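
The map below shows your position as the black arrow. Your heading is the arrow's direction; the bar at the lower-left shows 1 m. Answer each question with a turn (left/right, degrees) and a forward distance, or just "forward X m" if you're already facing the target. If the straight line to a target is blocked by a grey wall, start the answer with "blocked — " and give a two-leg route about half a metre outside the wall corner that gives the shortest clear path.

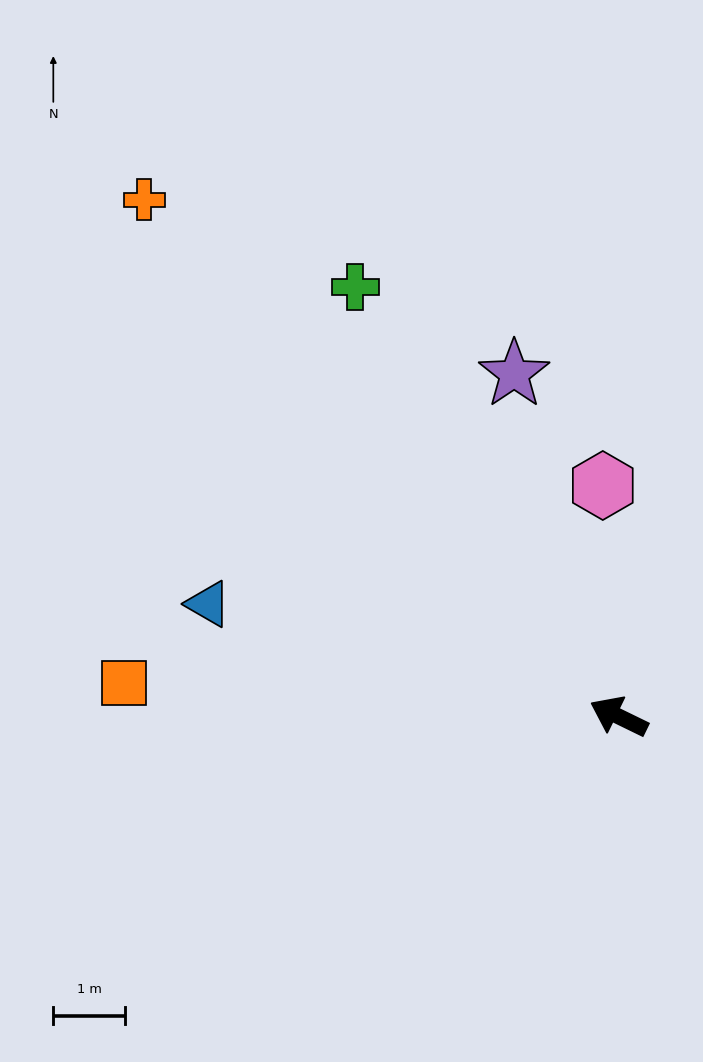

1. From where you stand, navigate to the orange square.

turn left 22°, forward 6.9 m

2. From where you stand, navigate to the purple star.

turn right 47°, forward 5.0 m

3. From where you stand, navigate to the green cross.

turn right 33°, forward 7.0 m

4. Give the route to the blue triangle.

turn left 11°, forward 5.9 m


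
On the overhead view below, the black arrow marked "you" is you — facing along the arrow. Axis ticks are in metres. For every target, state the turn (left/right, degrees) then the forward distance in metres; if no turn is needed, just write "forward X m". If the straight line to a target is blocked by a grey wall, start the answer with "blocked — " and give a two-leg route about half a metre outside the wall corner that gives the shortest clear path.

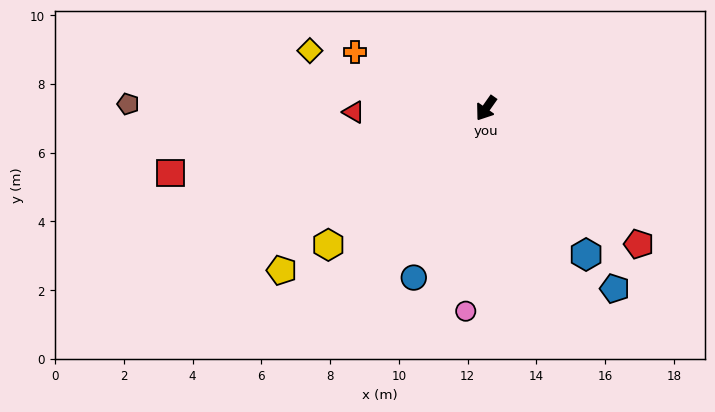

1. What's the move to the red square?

turn right 43°, forward 9.4 m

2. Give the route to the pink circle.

turn left 30°, forward 5.9 m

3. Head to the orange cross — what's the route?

turn right 78°, forward 4.1 m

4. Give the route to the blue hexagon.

turn left 70°, forward 5.2 m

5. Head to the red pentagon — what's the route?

turn left 84°, forward 5.9 m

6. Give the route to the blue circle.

turn left 12°, forward 5.4 m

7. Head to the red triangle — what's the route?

turn right 53°, forward 3.9 m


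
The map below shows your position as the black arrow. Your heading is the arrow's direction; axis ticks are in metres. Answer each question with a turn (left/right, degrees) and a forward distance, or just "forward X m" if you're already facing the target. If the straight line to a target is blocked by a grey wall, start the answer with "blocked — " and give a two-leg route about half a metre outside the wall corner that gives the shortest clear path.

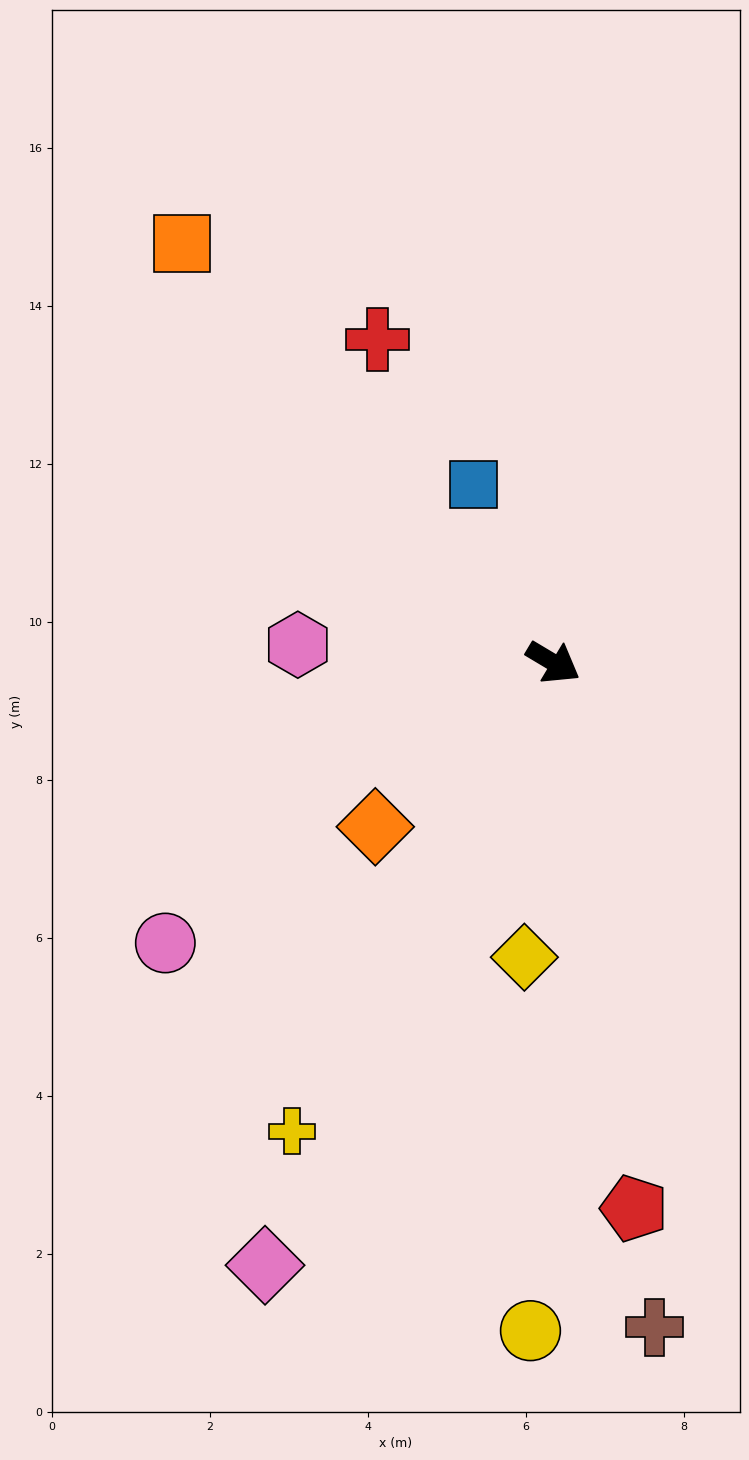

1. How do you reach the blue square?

turn left 145°, forward 2.5 m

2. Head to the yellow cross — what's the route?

turn right 88°, forward 6.8 m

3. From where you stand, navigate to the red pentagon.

turn right 51°, forward 7.0 m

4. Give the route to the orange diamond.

turn right 106°, forward 3.1 m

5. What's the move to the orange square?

turn left 162°, forward 7.1 m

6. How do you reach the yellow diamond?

turn right 65°, forward 3.7 m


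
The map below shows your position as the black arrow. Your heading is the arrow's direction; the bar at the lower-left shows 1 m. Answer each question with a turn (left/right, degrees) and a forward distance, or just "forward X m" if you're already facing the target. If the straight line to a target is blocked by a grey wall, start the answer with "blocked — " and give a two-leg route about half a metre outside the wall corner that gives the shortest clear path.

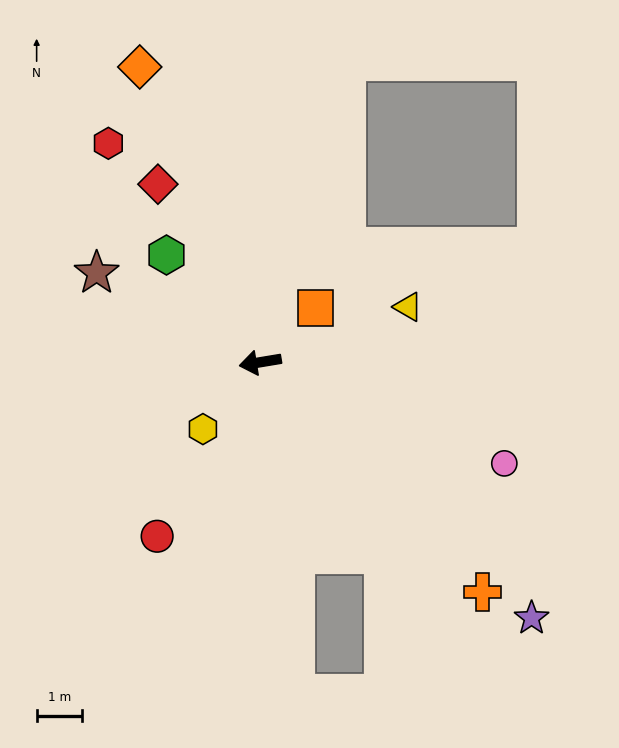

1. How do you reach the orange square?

turn right 145°, forward 1.7 m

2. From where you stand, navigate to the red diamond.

turn right 70°, forward 4.6 m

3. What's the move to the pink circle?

turn left 148°, forward 5.9 m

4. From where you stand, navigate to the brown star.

turn right 38°, forward 4.1 m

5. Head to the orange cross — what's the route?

turn left 125°, forward 7.1 m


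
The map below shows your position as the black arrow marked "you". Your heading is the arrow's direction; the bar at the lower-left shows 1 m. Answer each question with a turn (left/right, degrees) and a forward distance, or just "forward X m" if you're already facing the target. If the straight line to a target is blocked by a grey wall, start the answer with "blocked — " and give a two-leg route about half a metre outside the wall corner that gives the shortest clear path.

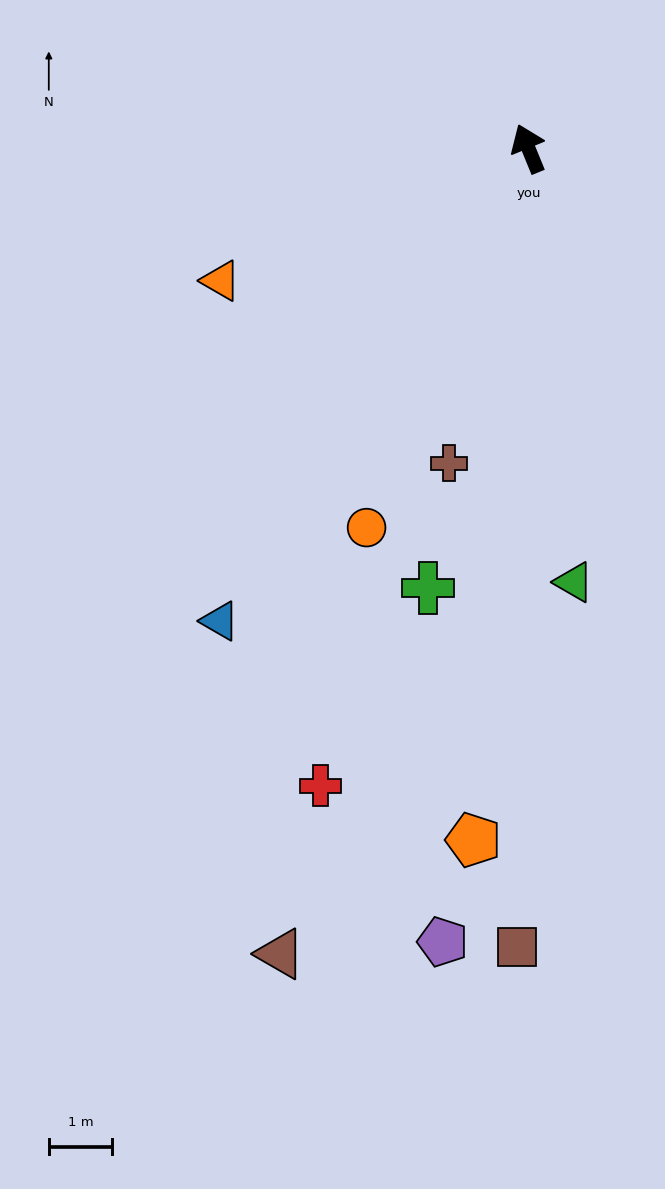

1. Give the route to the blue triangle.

turn left 125°, forward 8.9 m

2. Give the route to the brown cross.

turn left 143°, forward 5.1 m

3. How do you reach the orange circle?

turn left 135°, forward 6.5 m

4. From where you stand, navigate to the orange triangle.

turn left 91°, forward 5.3 m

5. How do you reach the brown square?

turn left 157°, forward 12.5 m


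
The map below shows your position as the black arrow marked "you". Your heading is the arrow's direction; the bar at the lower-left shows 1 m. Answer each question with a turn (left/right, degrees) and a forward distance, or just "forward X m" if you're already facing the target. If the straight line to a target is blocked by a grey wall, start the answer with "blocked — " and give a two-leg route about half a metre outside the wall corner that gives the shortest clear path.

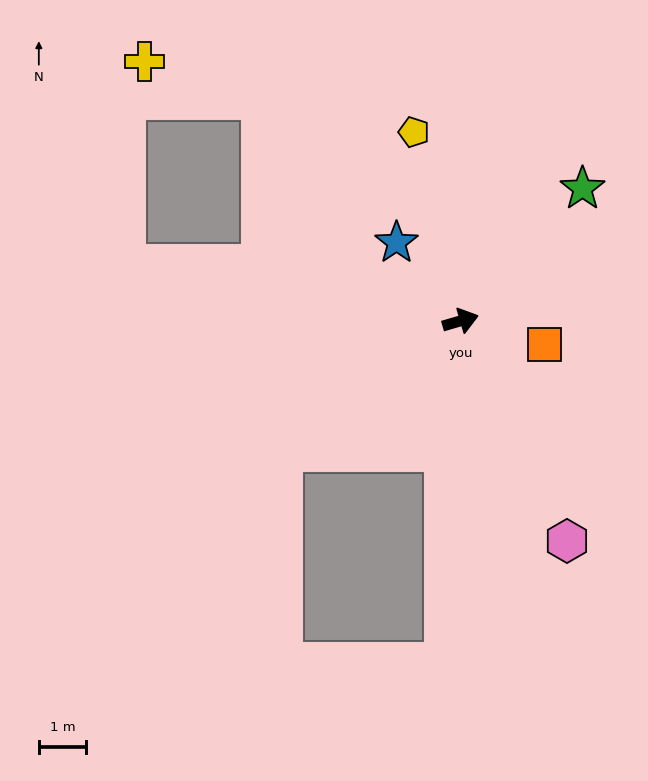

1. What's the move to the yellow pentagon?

turn left 88°, forward 4.1 m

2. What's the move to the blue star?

turn left 113°, forward 2.1 m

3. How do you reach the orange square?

turn right 32°, forward 1.8 m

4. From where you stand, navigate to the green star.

turn left 31°, forward 3.8 m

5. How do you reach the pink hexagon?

turn right 80°, forward 5.2 m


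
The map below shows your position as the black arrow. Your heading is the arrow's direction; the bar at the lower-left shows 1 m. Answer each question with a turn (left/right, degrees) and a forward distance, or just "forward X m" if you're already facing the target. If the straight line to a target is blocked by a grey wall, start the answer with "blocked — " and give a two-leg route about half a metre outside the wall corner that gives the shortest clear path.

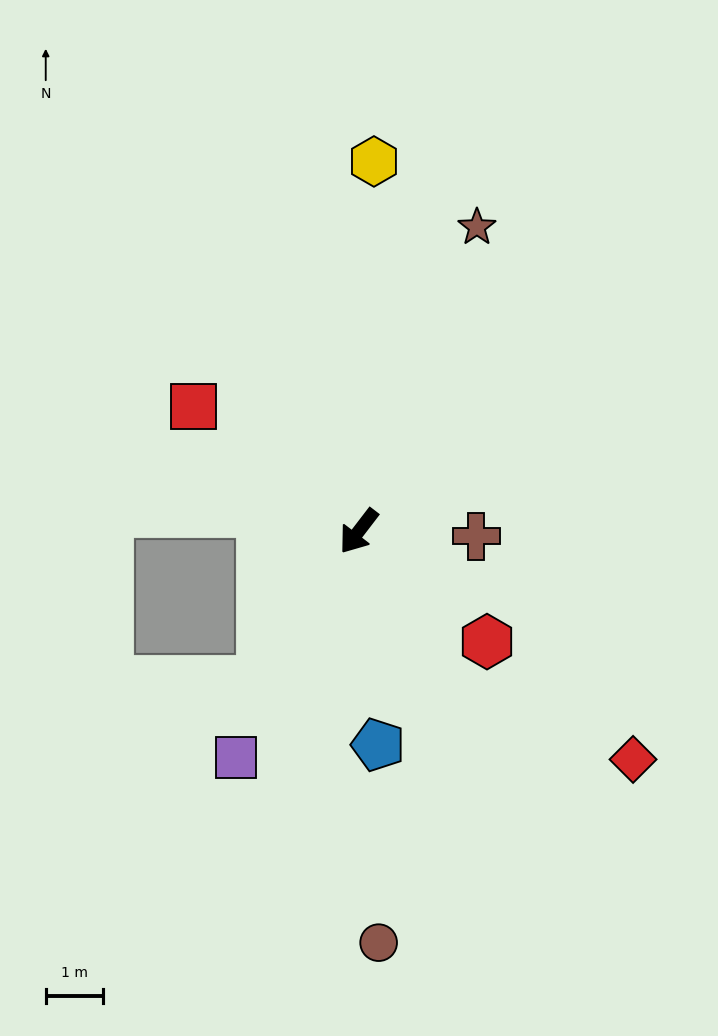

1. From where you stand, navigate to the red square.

turn right 90°, forward 3.6 m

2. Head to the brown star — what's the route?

turn right 164°, forward 5.7 m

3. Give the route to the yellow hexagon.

turn right 145°, forward 6.4 m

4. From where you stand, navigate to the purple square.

turn left 9°, forward 4.5 m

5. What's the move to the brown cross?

turn left 125°, forward 2.0 m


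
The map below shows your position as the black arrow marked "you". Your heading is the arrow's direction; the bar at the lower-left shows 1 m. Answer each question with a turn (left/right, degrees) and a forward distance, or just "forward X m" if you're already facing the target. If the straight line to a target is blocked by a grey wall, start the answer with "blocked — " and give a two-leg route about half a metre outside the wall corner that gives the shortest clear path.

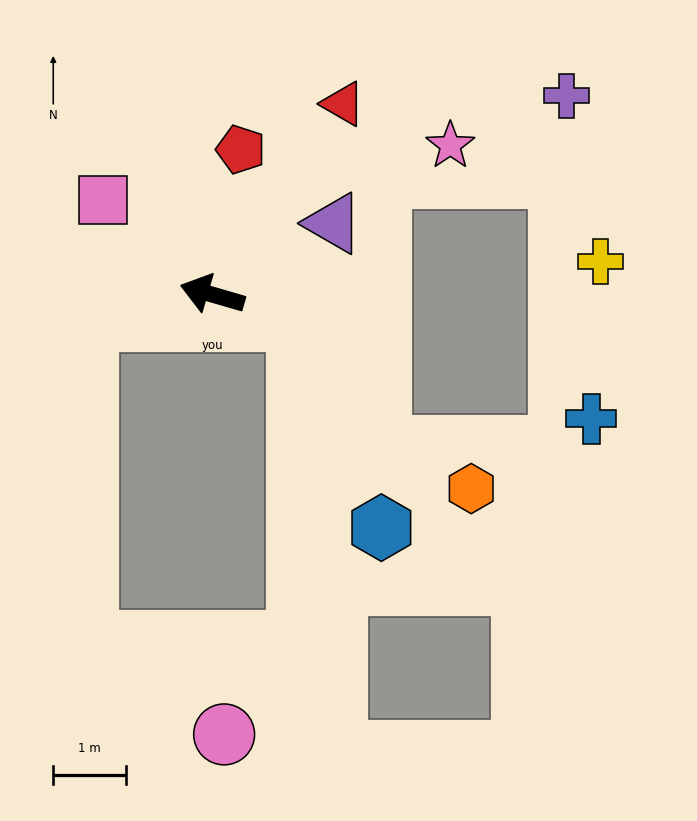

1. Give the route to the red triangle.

turn right 108°, forward 3.2 m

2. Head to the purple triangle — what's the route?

turn right 133°, forward 1.9 m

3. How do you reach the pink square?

turn right 25°, forward 2.0 m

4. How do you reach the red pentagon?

turn right 85°, forward 2.0 m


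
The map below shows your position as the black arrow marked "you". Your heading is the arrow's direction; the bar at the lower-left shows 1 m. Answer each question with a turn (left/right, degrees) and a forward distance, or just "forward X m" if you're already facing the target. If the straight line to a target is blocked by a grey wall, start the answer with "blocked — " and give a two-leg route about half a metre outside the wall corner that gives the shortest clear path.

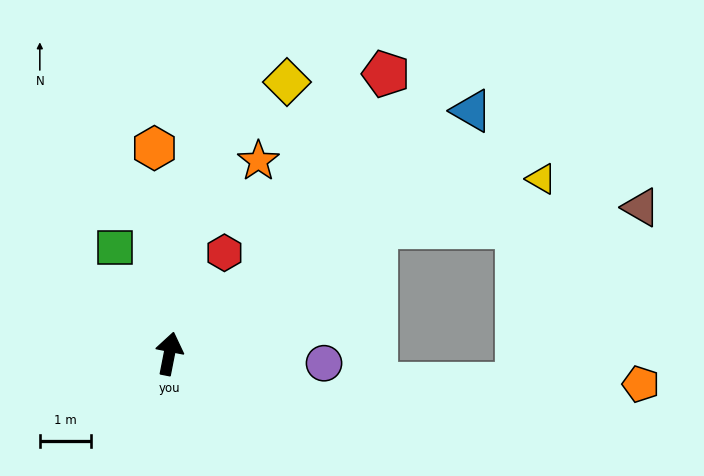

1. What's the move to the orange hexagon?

turn left 15°, forward 4.1 m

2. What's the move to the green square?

turn left 38°, forward 2.4 m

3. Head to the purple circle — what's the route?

turn right 82°, forward 3.1 m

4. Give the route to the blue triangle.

turn right 40°, forward 7.6 m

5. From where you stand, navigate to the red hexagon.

turn right 18°, forward 2.3 m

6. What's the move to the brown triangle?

blocked — turn right 47°, forward 4.8 m, then turn right 28°, forward 5.2 m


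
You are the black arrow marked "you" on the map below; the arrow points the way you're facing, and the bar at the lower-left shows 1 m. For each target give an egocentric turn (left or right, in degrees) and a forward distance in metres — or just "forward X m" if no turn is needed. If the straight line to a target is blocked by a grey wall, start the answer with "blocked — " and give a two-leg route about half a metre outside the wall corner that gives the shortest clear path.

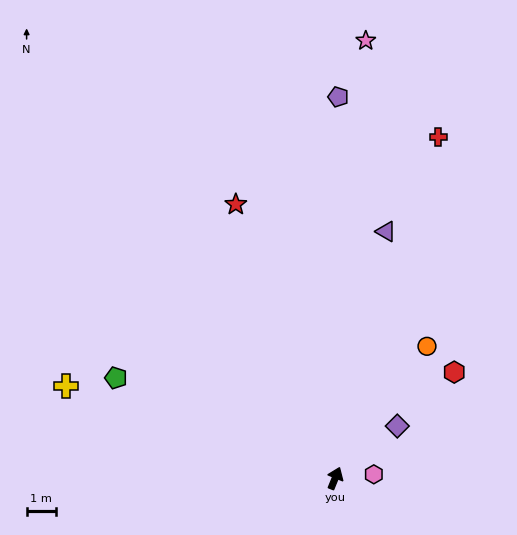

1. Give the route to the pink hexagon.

turn right 62°, forward 1.3 m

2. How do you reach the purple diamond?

turn right 28°, forward 2.8 m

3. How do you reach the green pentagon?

turn left 88°, forward 8.3 m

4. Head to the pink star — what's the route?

turn left 18°, forward 15.0 m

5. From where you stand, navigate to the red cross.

turn left 5°, forward 12.2 m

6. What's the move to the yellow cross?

turn left 93°, forward 9.7 m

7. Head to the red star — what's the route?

turn left 42°, forward 10.0 m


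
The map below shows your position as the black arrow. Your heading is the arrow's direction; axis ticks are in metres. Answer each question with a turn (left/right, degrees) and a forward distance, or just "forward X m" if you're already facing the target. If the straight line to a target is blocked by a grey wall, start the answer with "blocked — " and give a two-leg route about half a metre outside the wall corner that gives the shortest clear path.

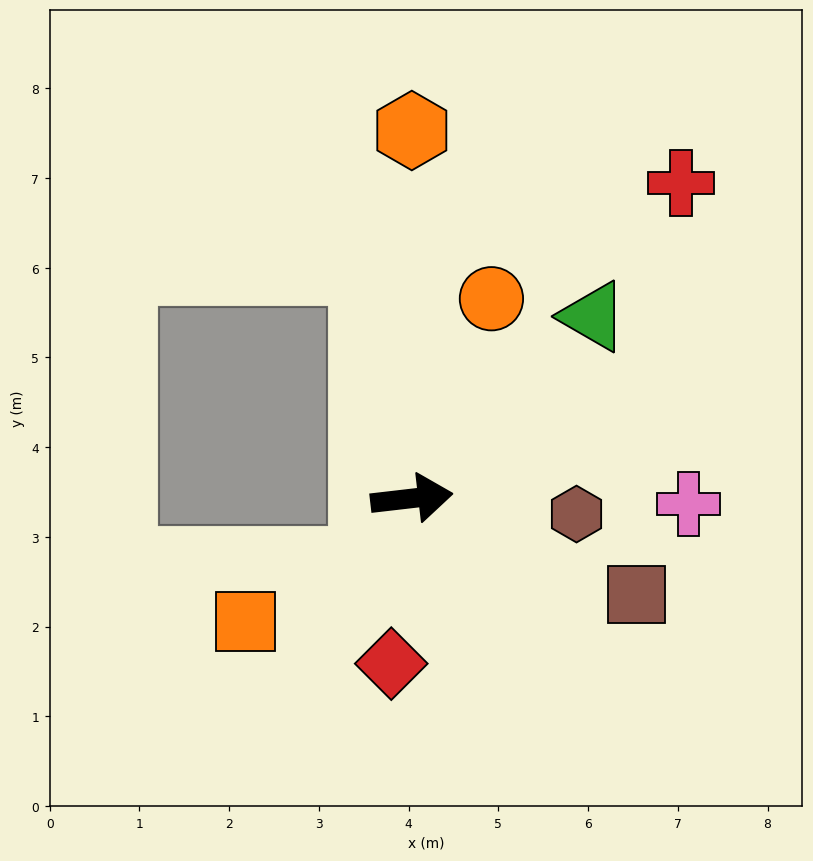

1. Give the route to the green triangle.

turn left 39°, forward 2.9 m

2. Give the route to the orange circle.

turn left 62°, forward 2.4 m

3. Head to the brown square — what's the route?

turn right 30°, forward 2.7 m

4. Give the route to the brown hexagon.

turn right 12°, forward 1.8 m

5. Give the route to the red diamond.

turn right 104°, forward 1.9 m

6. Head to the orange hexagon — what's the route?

turn left 83°, forward 4.1 m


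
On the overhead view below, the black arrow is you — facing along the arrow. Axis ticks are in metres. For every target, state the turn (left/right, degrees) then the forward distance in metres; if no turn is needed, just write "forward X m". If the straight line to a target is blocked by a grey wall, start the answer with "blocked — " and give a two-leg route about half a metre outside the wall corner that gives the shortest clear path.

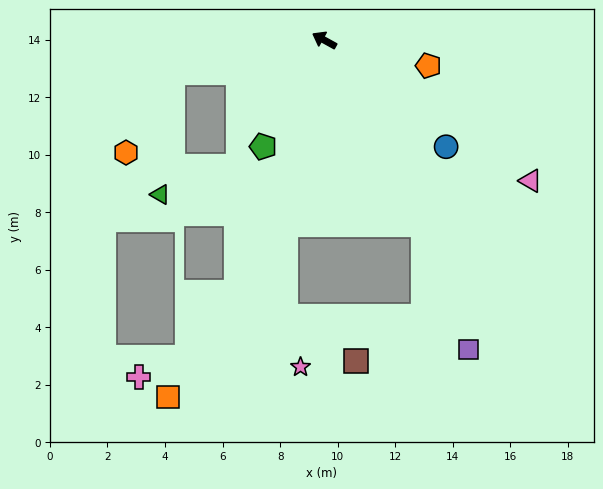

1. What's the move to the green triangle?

blocked — turn left 41°, forward 5.4 m, then turn left 72°, forward 4.2 m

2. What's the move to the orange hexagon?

blocked — turn left 41°, forward 5.4 m, then turn left 48°, forward 3.2 m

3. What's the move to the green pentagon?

turn left 89°, forward 4.3 m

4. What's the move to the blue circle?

turn left 168°, forward 5.6 m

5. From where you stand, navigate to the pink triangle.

turn left 175°, forward 8.7 m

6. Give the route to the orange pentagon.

turn right 165°, forward 3.7 m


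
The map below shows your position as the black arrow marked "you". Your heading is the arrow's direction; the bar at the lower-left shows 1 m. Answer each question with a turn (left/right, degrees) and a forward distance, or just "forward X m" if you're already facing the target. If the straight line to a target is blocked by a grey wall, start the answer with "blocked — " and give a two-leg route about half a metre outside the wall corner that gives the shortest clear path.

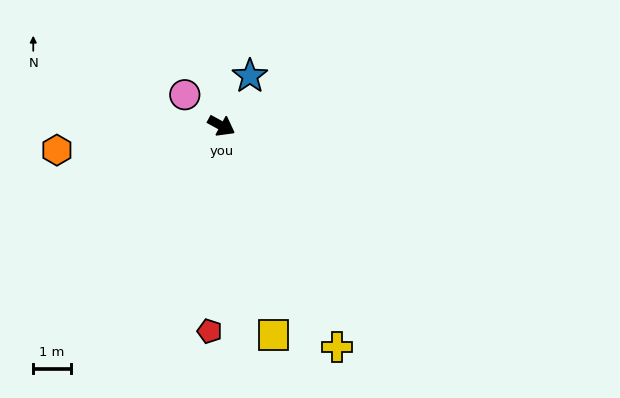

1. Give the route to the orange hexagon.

turn right 143°, forward 4.4 m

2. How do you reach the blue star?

turn left 89°, forward 1.5 m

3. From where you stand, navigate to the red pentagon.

turn right 65°, forward 5.4 m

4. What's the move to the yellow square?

turn right 47°, forward 5.7 m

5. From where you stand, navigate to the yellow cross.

turn right 34°, forward 6.6 m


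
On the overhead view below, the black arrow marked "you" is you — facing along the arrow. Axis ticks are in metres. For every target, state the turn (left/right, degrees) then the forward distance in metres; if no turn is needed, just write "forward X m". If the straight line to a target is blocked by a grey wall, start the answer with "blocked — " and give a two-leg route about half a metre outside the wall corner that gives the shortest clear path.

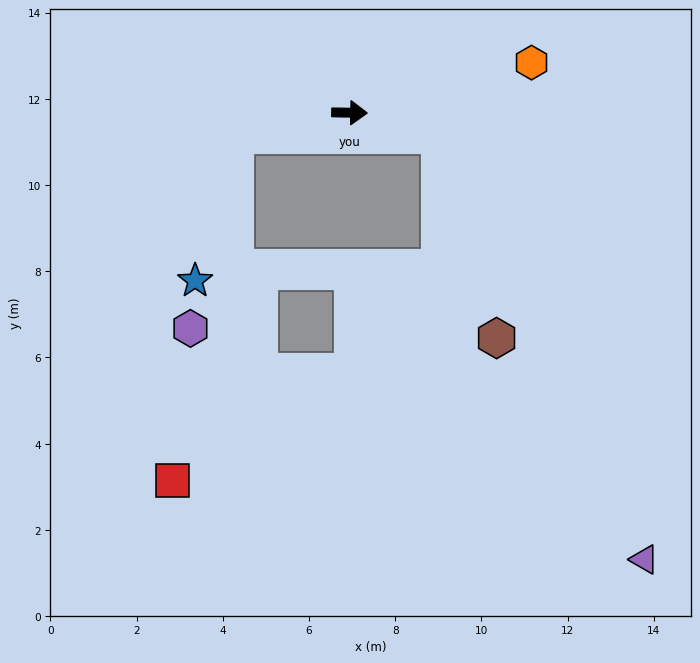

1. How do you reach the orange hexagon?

turn left 16°, forward 4.4 m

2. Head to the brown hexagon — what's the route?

blocked — turn right 13°, forward 2.1 m, then turn right 60°, forward 4.9 m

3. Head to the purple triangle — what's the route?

blocked — turn right 13°, forward 2.1 m, then turn right 50°, forward 10.9 m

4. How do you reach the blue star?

blocked — turn right 168°, forward 2.7 m, then turn left 64°, forward 3.5 m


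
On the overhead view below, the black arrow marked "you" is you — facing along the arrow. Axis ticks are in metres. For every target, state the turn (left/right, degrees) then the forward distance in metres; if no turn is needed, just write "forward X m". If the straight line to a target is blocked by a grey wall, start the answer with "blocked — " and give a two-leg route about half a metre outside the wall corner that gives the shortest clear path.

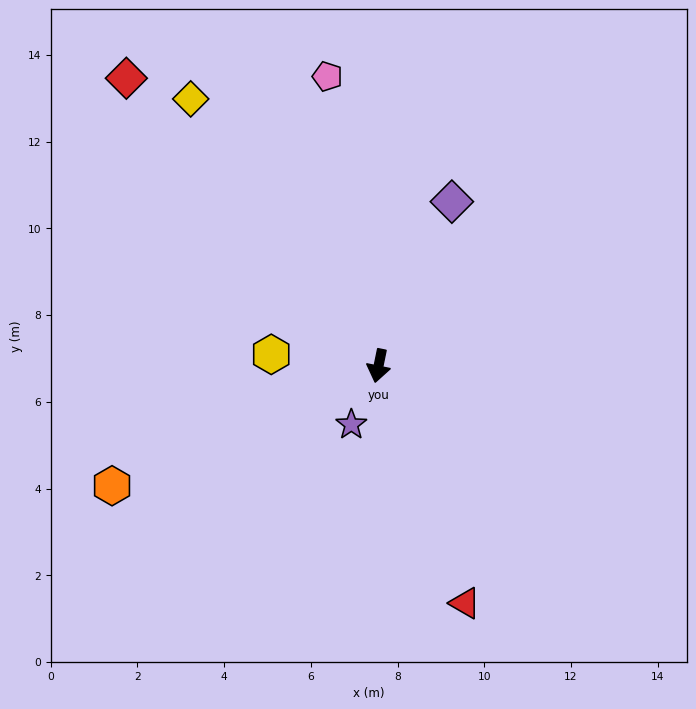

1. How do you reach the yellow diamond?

turn right 133°, forward 7.5 m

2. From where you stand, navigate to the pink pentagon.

turn right 158°, forward 6.8 m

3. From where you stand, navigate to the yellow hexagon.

turn right 85°, forward 2.5 m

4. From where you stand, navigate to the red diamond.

turn right 127°, forward 8.8 m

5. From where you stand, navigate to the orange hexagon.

turn right 54°, forward 6.7 m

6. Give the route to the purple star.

turn right 13°, forward 1.5 m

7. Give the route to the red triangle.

turn left 32°, forward 5.8 m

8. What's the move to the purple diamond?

turn left 168°, forward 4.1 m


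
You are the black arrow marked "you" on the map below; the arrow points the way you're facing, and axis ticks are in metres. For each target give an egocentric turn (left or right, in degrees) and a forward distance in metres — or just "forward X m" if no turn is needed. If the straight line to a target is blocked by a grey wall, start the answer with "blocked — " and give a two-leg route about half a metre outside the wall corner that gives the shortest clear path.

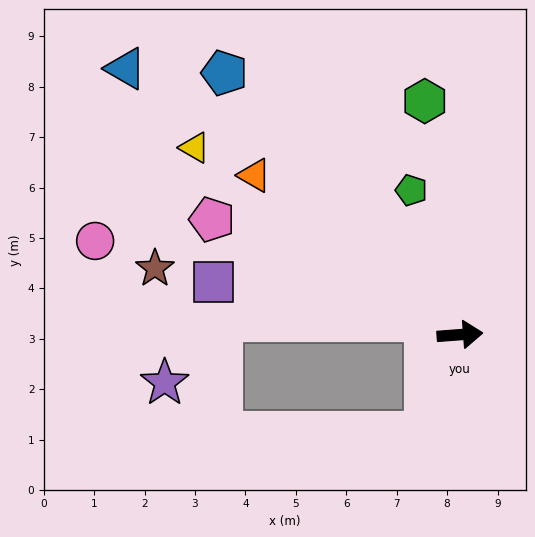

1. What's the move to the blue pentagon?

turn left 128°, forward 7.0 m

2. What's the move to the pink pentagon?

turn left 151°, forward 5.4 m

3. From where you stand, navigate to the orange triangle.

turn left 138°, forward 5.2 m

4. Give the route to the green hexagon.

turn left 94°, forward 4.7 m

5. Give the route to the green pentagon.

turn left 104°, forward 3.0 m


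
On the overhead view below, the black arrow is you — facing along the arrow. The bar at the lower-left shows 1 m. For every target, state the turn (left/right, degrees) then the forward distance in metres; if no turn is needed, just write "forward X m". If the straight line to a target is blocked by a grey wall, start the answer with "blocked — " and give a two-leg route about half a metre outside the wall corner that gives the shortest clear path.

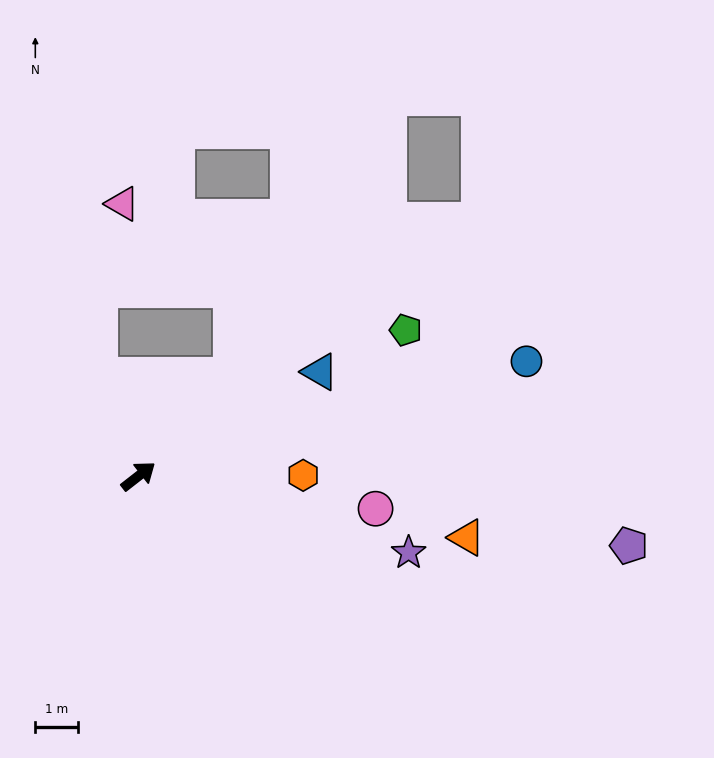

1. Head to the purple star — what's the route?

turn right 54°, forward 6.6 m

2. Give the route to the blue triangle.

turn right 8°, forward 4.9 m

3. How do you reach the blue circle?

turn right 21°, forward 9.4 m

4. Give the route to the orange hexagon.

turn right 38°, forward 3.8 m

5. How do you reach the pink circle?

turn right 46°, forward 5.6 m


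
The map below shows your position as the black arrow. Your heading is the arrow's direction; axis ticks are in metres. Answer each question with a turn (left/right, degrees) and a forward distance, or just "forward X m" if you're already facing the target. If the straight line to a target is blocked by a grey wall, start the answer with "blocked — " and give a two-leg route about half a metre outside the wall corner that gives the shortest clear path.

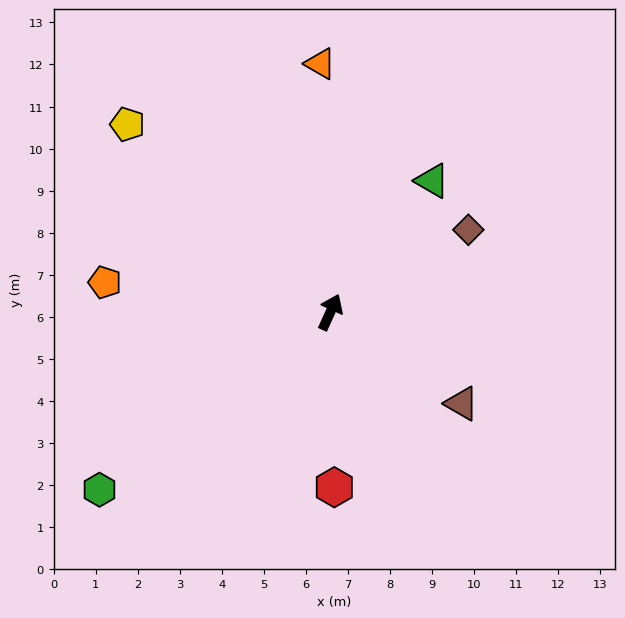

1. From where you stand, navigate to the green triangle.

turn right 13°, forward 4.0 m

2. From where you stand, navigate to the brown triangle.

turn right 101°, forward 3.8 m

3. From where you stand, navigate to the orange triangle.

turn left 27°, forward 5.9 m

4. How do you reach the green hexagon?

turn left 152°, forward 6.9 m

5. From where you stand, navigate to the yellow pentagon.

turn left 72°, forward 6.6 m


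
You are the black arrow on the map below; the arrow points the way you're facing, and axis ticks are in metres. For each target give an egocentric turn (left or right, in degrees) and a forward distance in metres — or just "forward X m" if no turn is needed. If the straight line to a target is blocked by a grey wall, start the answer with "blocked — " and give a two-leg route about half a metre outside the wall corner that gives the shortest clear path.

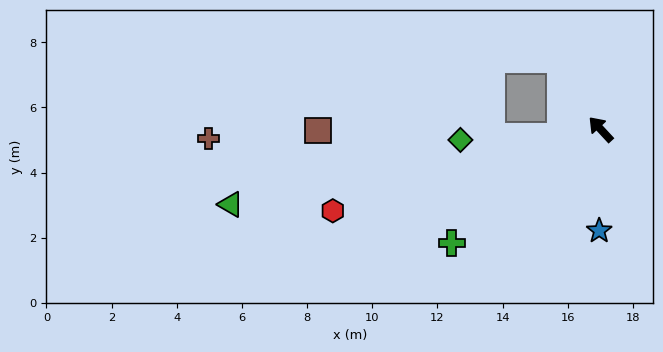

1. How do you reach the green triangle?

turn left 59°, forward 11.6 m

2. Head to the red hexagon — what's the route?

turn left 64°, forward 8.6 m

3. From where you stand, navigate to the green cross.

turn left 85°, forward 5.8 m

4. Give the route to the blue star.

turn left 136°, forward 3.1 m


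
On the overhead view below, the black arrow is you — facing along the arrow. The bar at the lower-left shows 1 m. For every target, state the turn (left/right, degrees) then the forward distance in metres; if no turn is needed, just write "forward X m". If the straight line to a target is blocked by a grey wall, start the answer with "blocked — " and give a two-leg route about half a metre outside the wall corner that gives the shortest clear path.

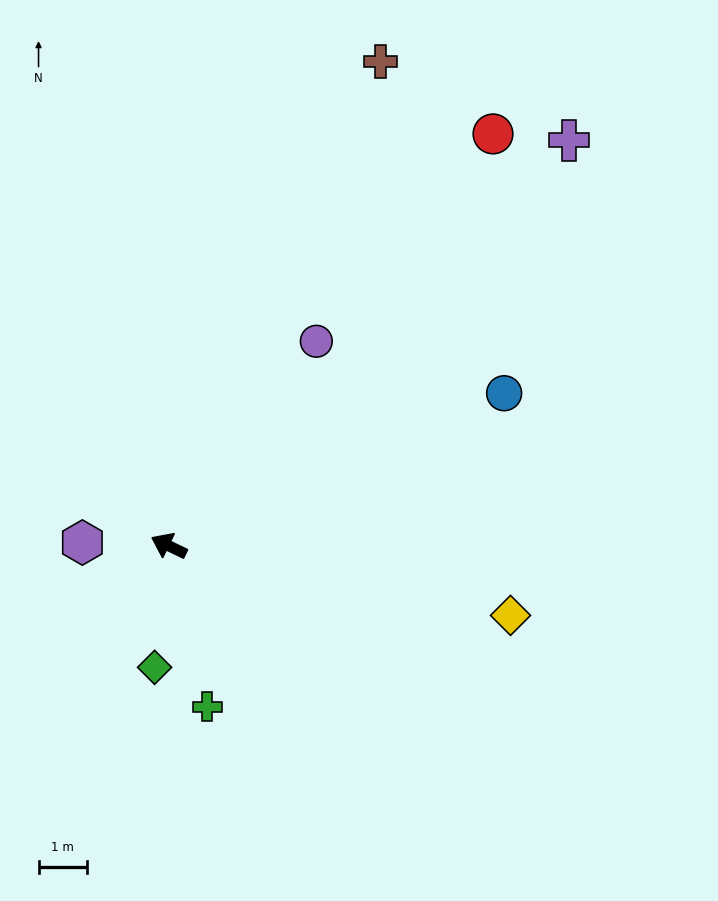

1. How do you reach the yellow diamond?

turn right 166°, forward 7.2 m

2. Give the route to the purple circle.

turn right 100°, forward 5.2 m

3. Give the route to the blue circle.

turn right 130°, forward 7.6 m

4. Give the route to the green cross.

turn left 129°, forward 3.4 m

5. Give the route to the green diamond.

turn left 109°, forward 2.5 m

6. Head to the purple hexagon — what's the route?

turn left 24°, forward 1.8 m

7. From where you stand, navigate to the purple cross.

turn right 109°, forward 11.8 m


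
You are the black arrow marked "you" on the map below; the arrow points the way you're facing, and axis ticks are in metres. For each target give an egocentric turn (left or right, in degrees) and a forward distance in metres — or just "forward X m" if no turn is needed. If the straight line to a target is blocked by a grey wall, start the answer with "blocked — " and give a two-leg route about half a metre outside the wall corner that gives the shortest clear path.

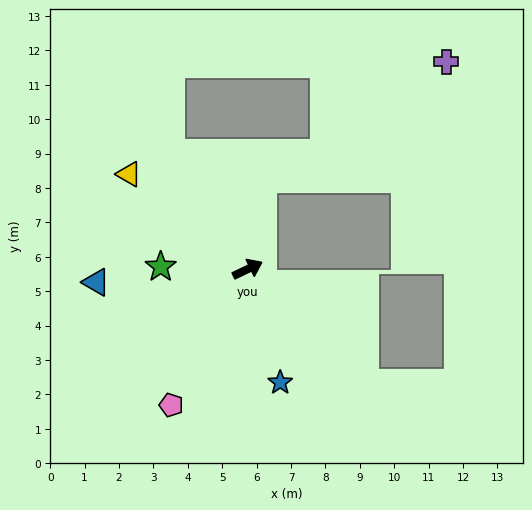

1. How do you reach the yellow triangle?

turn left 116°, forward 4.4 m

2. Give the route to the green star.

turn left 153°, forward 2.5 m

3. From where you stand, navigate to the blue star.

turn right 100°, forward 3.4 m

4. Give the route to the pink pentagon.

turn right 145°, forward 4.5 m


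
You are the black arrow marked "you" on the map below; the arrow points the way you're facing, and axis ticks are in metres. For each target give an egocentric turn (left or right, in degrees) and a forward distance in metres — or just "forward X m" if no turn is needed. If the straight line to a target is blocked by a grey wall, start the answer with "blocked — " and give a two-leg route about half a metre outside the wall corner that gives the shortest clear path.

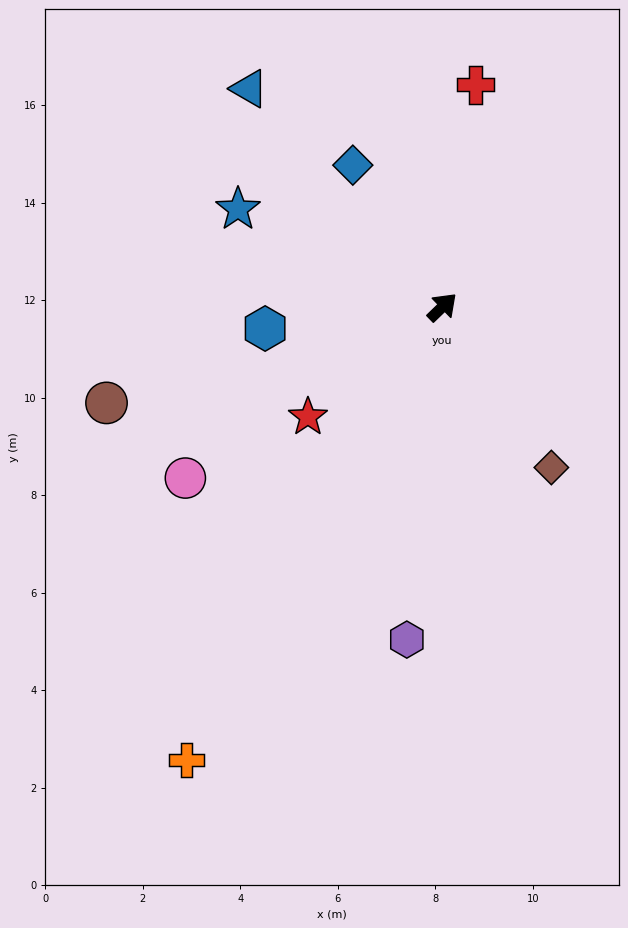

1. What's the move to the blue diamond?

turn left 78°, forward 3.4 m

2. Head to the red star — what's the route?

turn left 175°, forward 3.6 m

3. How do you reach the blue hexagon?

turn left 143°, forward 3.7 m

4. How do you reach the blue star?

turn left 110°, forward 4.6 m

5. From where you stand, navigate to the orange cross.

turn right 163°, forward 10.7 m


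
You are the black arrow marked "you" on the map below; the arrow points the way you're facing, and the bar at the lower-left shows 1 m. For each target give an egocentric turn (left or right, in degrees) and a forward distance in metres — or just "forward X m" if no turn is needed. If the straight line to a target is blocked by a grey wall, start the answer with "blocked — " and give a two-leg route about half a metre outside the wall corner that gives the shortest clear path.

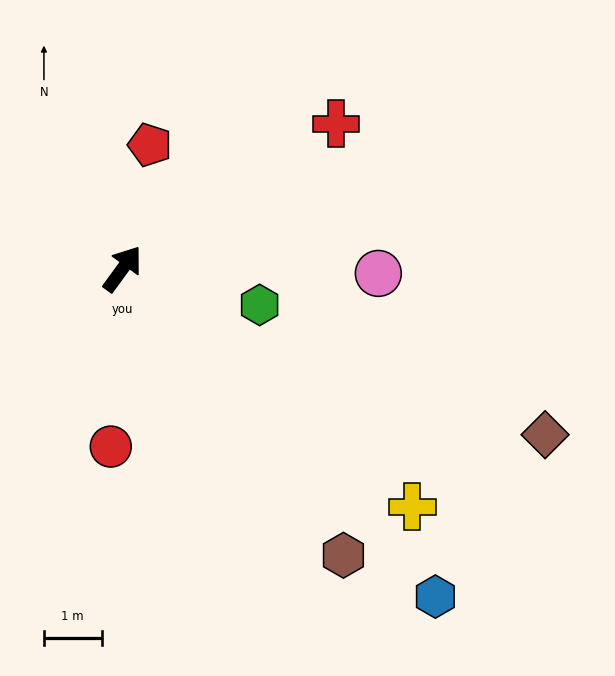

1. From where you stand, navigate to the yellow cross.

turn right 93°, forward 6.5 m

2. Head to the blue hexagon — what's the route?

turn right 100°, forward 7.9 m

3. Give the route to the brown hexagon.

turn right 106°, forward 6.3 m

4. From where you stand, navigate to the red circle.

turn right 148°, forward 3.1 m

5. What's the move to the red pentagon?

turn left 24°, forward 2.2 m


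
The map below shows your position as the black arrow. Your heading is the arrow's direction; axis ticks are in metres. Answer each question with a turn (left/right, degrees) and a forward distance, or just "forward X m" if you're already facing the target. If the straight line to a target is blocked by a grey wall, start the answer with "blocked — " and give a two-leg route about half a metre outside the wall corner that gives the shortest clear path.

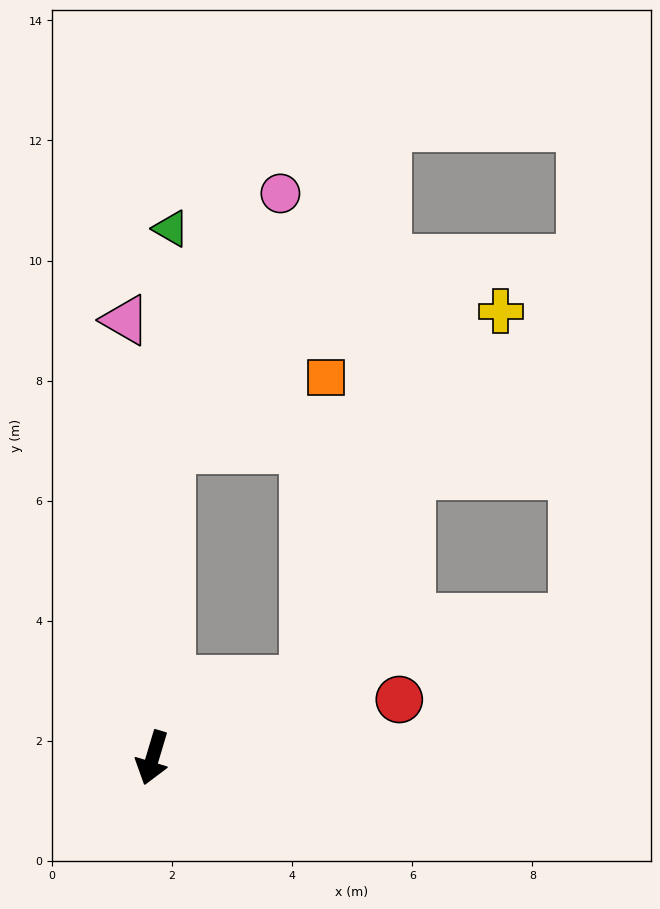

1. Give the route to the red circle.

turn left 120°, forward 4.2 m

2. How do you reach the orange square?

blocked — turn left 133°, forward 2.8 m, then turn left 60°, forward 5.1 m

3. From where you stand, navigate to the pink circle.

blocked — turn right 167°, forward 5.2 m, then turn right 20°, forward 4.6 m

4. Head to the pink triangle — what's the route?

turn right 160°, forward 7.3 m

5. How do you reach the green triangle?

turn right 165°, forward 8.8 m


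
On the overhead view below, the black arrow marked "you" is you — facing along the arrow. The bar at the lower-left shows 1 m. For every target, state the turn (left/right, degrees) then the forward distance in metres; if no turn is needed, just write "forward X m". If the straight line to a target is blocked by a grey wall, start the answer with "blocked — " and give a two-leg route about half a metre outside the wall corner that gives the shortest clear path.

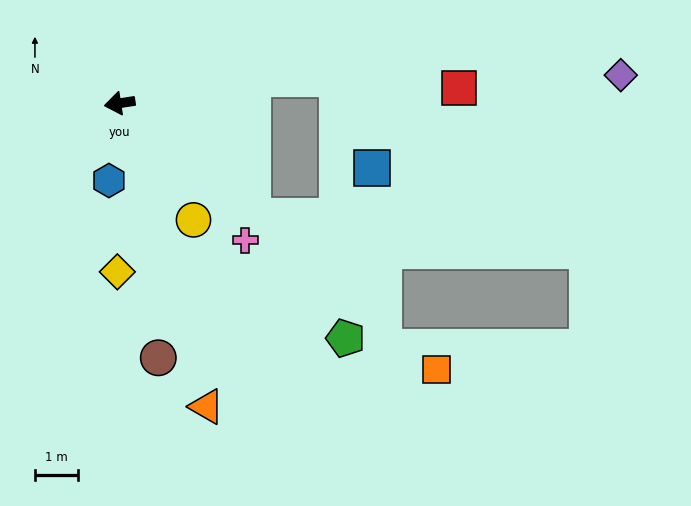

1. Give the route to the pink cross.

turn left 124°, forward 4.4 m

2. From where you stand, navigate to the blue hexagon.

turn left 73°, forward 1.8 m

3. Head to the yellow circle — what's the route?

turn left 113°, forward 3.2 m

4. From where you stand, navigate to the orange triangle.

turn left 97°, forward 7.4 m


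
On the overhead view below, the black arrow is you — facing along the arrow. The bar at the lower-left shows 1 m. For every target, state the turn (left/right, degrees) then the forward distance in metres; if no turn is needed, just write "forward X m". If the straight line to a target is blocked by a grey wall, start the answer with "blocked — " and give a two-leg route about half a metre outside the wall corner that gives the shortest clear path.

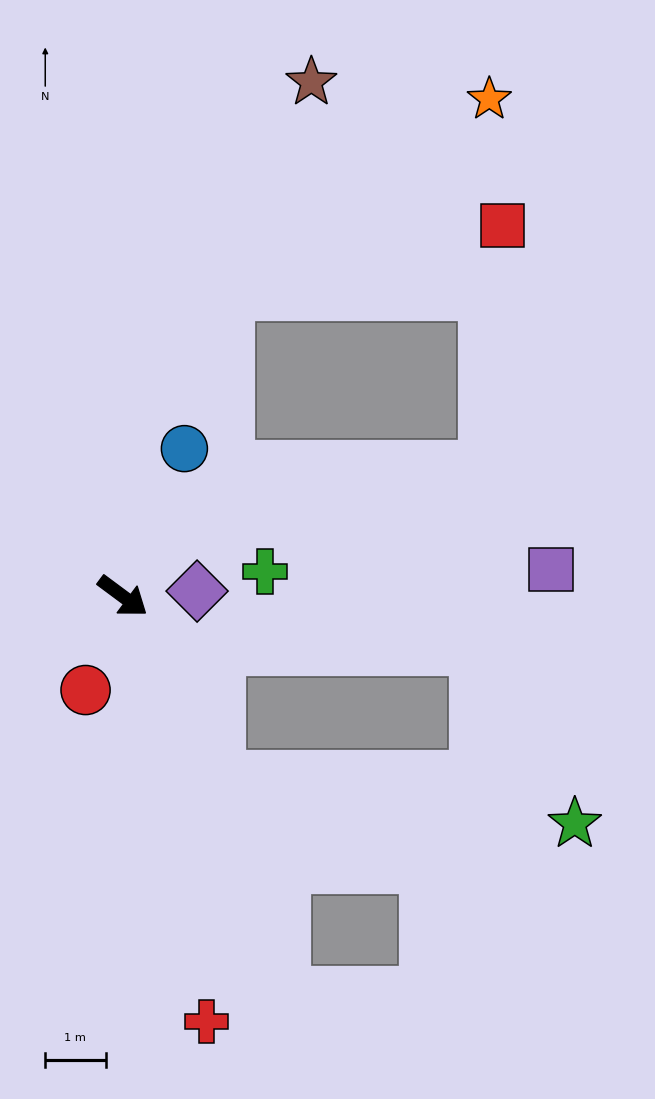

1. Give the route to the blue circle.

turn left 104°, forward 2.7 m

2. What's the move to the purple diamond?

turn left 41°, forward 1.2 m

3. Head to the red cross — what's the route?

turn right 42°, forward 7.2 m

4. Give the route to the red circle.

turn right 75°, forward 1.7 m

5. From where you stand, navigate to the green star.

blocked — turn right 25°, forward 3.4 m, then turn left 54°, forward 5.9 m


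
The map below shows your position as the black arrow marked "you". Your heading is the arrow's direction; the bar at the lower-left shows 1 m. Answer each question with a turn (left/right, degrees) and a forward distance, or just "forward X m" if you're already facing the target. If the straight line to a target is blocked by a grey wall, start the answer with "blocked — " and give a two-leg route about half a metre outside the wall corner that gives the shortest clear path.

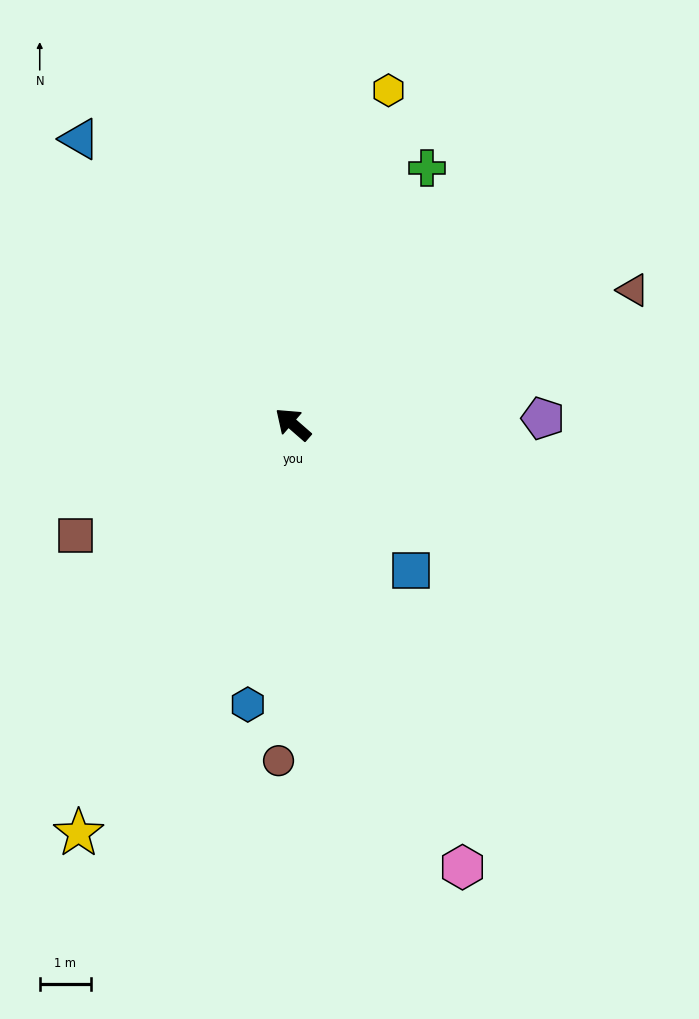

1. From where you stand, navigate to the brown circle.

turn left 129°, forward 6.6 m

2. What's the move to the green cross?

turn right 77°, forward 5.7 m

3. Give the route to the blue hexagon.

turn left 122°, forward 5.6 m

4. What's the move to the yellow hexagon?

turn right 65°, forward 6.8 m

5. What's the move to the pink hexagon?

turn left 152°, forward 9.3 m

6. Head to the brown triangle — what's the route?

turn right 117°, forward 7.2 m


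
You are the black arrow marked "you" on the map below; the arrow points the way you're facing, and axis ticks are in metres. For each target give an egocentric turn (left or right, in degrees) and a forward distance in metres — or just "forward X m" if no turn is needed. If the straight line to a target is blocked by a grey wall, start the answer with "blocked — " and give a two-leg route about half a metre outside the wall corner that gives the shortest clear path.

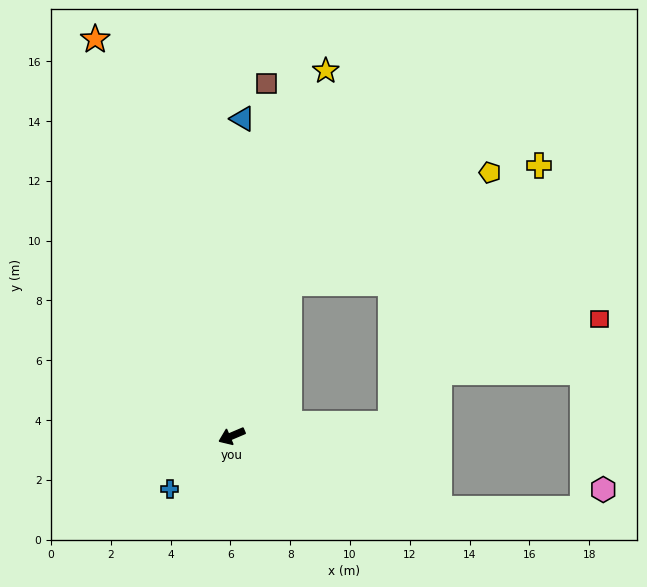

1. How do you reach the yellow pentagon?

blocked — turn right 134°, forward 5.4 m, then turn right 40°, forward 7.7 m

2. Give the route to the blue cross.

turn left 18°, forward 2.7 m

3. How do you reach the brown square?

turn right 119°, forward 11.8 m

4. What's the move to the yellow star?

turn right 127°, forward 12.6 m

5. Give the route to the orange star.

turn right 94°, forward 14.0 m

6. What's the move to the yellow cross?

blocked — turn left 161°, forward 5.3 m, then turn left 56°, forward 10.0 m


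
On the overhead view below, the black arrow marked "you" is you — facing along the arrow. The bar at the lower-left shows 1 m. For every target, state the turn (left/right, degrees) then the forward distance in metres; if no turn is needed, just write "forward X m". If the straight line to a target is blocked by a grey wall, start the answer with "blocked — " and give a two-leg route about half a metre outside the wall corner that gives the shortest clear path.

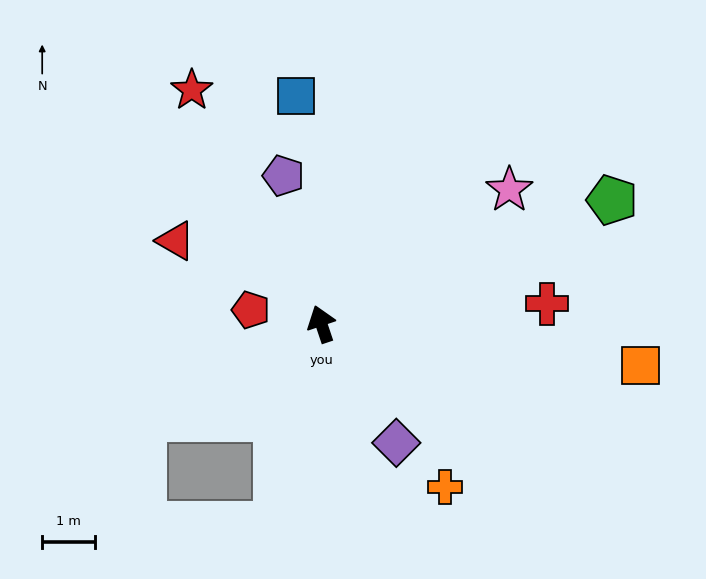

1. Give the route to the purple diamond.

turn right 166°, forward 2.6 m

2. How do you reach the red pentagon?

turn left 60°, forward 1.4 m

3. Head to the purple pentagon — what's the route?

turn right 4°, forward 2.9 m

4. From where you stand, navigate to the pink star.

turn right 73°, forward 4.4 m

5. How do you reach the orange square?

turn right 116°, forward 6.1 m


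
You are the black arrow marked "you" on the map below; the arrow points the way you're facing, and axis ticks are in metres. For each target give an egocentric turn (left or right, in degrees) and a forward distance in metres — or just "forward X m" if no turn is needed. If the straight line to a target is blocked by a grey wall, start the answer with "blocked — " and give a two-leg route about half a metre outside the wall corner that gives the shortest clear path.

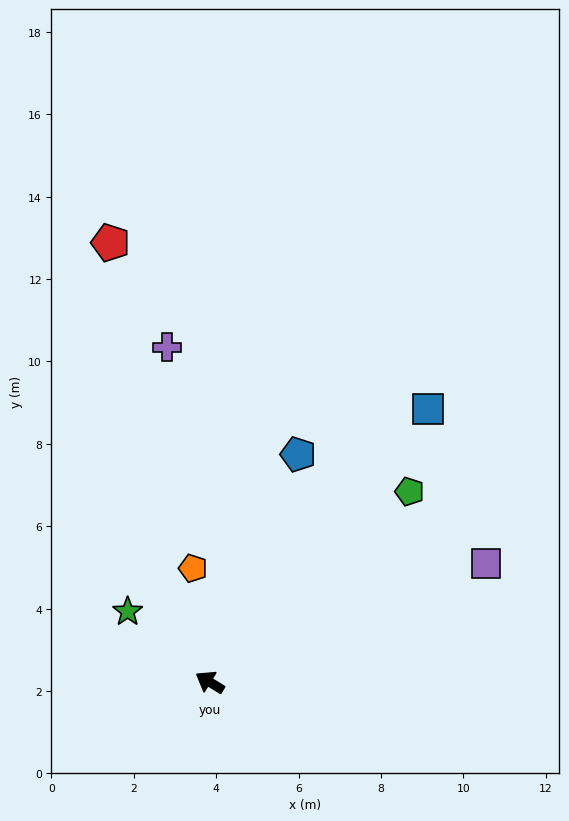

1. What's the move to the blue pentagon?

turn right 80°, forward 5.9 m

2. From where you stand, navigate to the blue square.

turn right 97°, forward 8.5 m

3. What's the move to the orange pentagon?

turn right 50°, forward 2.8 m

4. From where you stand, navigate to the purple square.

turn right 125°, forward 7.3 m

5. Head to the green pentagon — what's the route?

turn right 105°, forward 6.7 m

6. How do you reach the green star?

turn right 9°, forward 2.6 m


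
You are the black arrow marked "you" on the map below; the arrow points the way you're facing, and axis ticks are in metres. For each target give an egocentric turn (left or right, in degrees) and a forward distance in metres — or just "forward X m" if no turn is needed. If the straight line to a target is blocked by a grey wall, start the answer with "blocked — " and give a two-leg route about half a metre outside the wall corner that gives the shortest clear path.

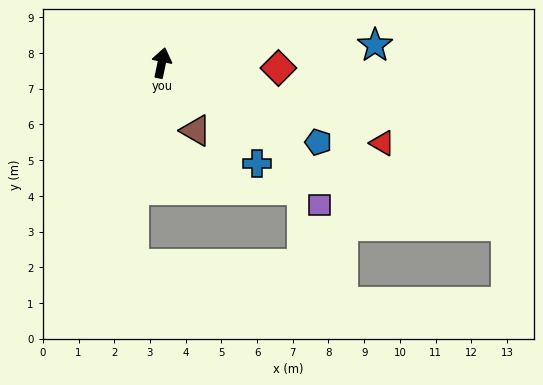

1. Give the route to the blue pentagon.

turn right 105°, forward 4.9 m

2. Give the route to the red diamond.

turn right 81°, forward 3.3 m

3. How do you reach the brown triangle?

turn right 142°, forward 2.1 m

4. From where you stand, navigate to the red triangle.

turn right 98°, forward 6.6 m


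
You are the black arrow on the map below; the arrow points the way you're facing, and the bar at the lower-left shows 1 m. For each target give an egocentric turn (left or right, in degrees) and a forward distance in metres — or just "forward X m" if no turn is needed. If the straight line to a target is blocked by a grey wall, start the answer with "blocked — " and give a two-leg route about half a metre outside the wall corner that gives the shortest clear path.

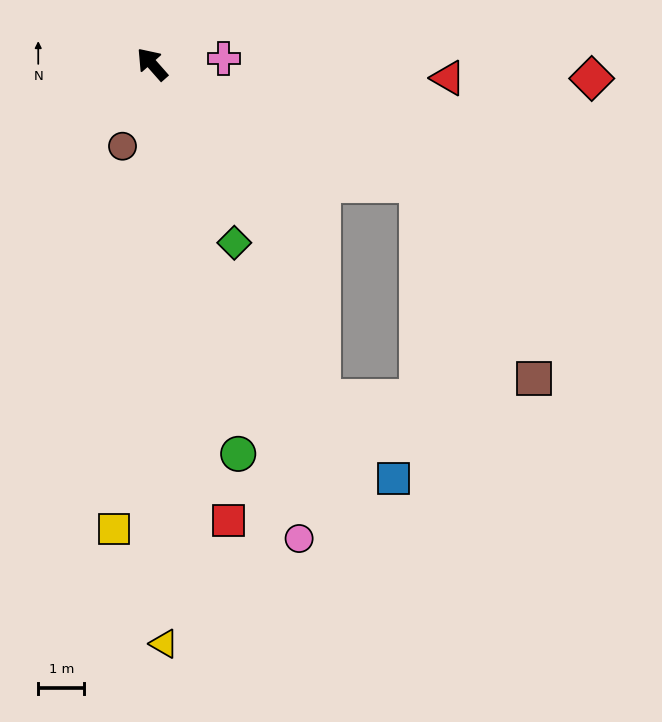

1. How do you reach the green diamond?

turn left 163°, forward 4.3 m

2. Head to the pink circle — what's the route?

turn left 156°, forward 10.7 m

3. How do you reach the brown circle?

turn left 119°, forward 1.9 m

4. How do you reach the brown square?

blocked — turn right 156°, forward 6.3 m, then turn right 35°, forward 4.9 m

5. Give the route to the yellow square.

turn left 134°, forward 10.1 m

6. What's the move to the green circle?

turn left 151°, forward 8.6 m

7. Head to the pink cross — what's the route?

turn right 127°, forward 1.6 m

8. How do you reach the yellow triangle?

turn left 140°, forward 12.5 m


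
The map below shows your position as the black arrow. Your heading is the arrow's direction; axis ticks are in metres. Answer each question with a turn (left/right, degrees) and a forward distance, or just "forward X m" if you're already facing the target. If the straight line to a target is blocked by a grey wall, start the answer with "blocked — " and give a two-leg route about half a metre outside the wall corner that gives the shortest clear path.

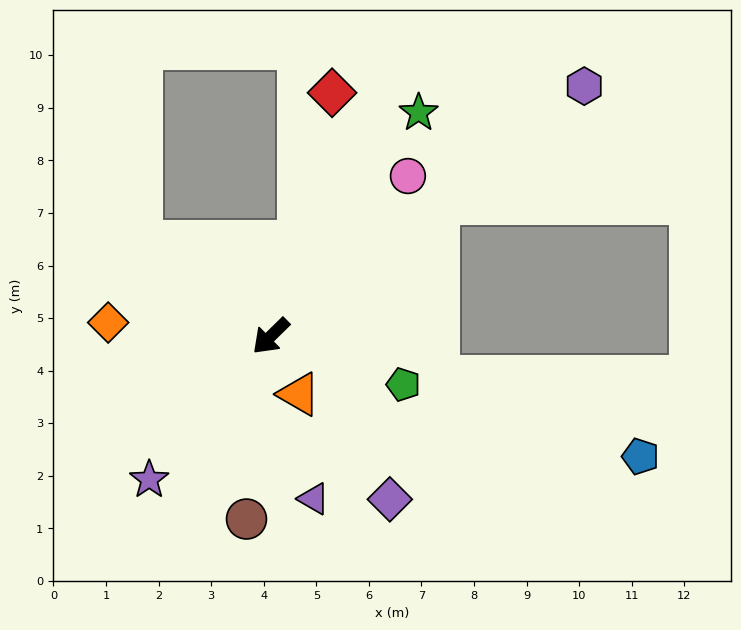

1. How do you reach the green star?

turn right 168°, forward 5.1 m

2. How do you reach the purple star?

turn left 5°, forward 3.6 m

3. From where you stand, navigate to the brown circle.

turn left 38°, forward 3.5 m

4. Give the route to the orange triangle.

turn left 71°, forward 1.2 m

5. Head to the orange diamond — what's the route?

turn right 49°, forward 3.1 m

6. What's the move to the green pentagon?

turn left 116°, forward 2.7 m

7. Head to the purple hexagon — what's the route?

turn left 174°, forward 7.6 m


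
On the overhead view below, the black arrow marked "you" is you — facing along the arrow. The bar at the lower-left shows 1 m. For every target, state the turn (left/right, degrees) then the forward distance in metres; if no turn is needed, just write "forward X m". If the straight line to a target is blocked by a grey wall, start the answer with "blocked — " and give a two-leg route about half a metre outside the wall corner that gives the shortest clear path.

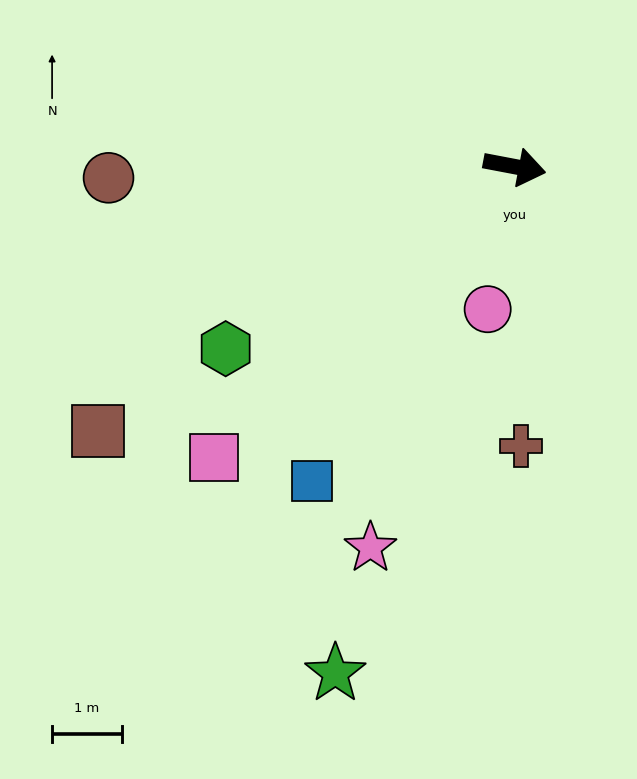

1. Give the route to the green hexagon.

turn right 137°, forward 4.9 m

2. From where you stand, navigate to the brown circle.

turn right 168°, forward 5.9 m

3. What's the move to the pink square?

turn right 125°, forward 6.0 m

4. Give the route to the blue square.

turn right 112°, forward 5.4 m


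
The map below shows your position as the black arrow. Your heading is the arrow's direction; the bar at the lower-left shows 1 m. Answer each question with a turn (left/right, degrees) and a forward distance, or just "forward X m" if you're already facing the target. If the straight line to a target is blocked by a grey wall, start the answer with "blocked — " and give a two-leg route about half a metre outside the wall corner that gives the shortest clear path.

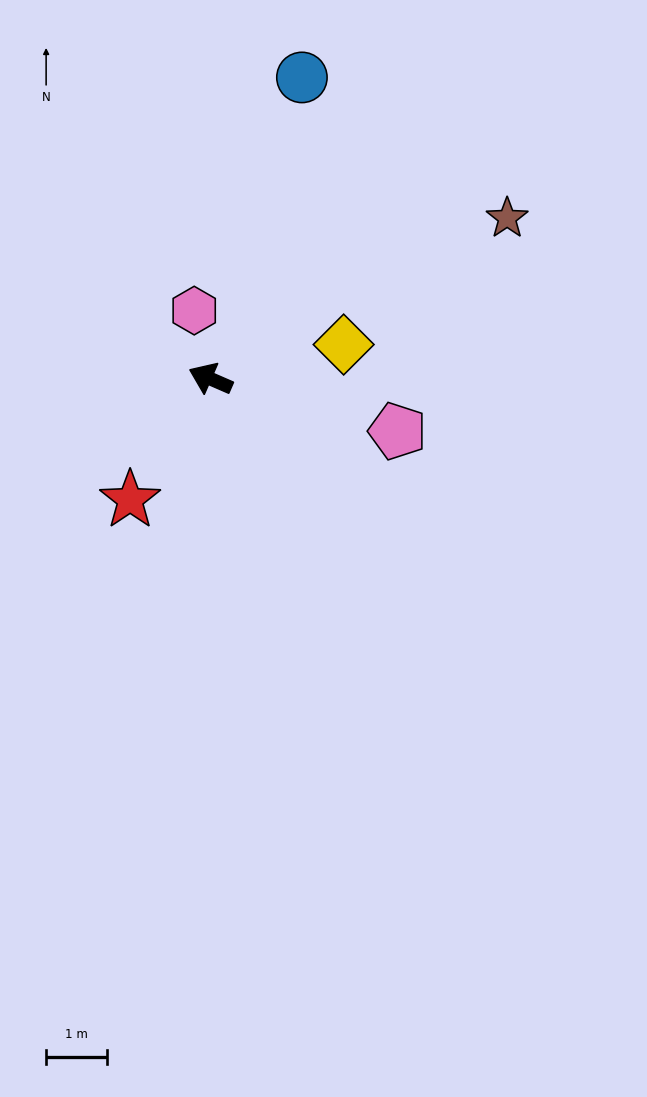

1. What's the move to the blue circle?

turn right 83°, forward 5.2 m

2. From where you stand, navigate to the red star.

turn left 80°, forward 2.4 m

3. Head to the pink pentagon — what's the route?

turn right 172°, forward 3.2 m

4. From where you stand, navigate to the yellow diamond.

turn right 142°, forward 2.3 m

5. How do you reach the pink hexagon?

turn right 53°, forward 1.1 m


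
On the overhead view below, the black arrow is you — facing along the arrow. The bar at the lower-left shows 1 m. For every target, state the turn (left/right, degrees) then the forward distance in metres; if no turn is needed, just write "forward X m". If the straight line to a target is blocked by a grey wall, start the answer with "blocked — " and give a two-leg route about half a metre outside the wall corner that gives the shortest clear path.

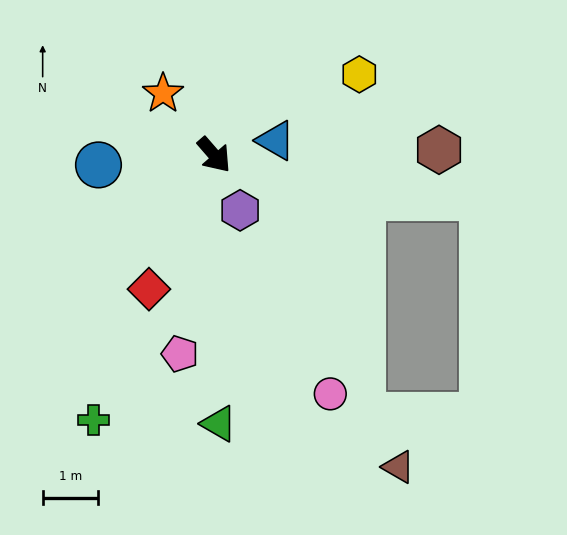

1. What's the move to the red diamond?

turn right 67°, forward 2.7 m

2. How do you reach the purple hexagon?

turn right 16°, forward 1.1 m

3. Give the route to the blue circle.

turn right 126°, forward 2.1 m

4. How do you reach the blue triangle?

turn left 62°, forward 1.1 m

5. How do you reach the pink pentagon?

turn right 51°, forward 3.7 m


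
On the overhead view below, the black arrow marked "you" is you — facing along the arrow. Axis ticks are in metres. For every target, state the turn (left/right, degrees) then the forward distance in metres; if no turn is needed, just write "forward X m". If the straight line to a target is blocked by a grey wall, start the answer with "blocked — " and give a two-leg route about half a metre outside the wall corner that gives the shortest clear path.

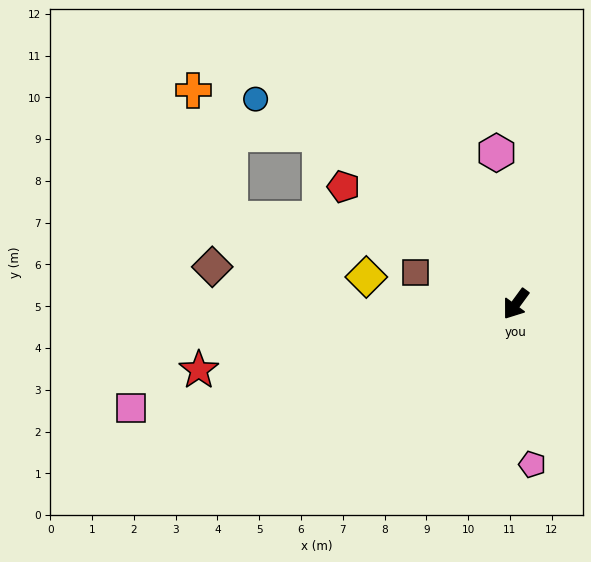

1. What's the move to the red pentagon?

turn right 88°, forward 5.0 m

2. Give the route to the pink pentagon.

turn left 42°, forward 3.9 m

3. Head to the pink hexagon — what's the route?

turn right 136°, forward 3.7 m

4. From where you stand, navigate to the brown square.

turn right 71°, forward 2.5 m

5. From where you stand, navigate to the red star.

turn right 42°, forward 7.8 m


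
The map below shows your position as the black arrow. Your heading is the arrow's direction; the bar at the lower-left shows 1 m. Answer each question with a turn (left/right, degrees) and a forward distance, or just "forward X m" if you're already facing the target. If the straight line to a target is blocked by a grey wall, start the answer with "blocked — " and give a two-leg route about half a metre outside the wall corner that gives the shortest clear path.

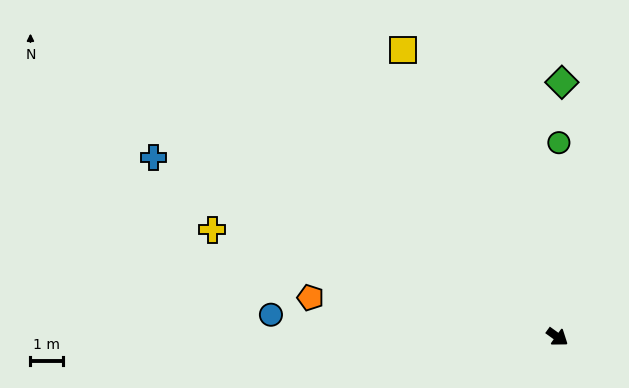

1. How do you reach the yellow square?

turn left 154°, forward 10.1 m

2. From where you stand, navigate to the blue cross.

turn right 168°, forward 13.8 m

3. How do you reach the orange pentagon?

turn right 153°, forward 7.8 m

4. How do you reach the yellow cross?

turn right 161°, forward 11.2 m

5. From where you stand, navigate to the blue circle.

turn right 149°, forward 8.9 m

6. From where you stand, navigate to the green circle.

turn left 125°, forward 6.0 m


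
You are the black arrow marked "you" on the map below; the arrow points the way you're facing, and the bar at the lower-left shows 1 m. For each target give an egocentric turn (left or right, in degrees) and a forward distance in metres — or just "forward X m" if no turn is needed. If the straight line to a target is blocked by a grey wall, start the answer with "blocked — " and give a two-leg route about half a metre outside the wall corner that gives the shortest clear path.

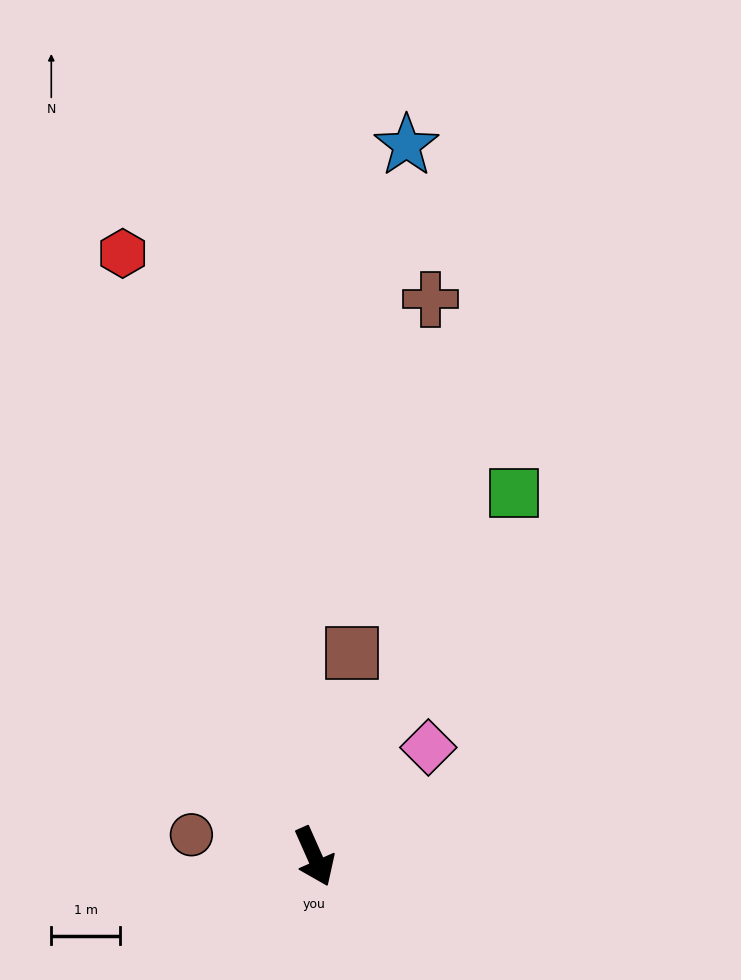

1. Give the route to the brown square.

turn left 146°, forward 3.0 m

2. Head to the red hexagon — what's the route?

turn left 174°, forward 9.2 m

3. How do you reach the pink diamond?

turn left 110°, forward 2.3 m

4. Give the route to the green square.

turn left 127°, forward 6.0 m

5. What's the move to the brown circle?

turn right 124°, forward 1.8 m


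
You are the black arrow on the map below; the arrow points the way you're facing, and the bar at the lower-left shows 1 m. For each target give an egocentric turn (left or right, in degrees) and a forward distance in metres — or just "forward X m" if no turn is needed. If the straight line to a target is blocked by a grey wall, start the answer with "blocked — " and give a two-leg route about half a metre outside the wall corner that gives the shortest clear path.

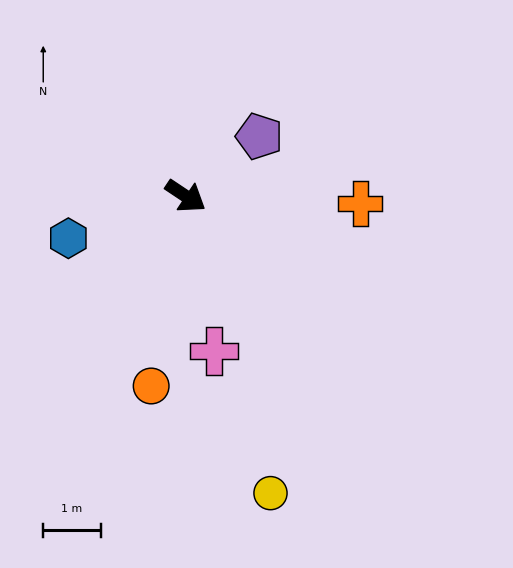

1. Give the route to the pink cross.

turn right 46°, forward 2.7 m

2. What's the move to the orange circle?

turn right 67°, forward 3.4 m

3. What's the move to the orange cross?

turn left 31°, forward 3.0 m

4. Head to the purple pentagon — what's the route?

turn left 73°, forward 1.7 m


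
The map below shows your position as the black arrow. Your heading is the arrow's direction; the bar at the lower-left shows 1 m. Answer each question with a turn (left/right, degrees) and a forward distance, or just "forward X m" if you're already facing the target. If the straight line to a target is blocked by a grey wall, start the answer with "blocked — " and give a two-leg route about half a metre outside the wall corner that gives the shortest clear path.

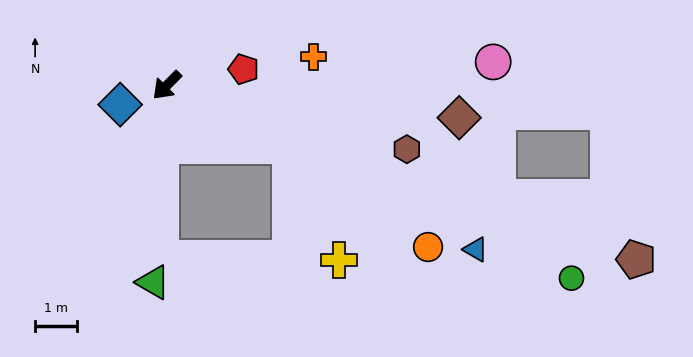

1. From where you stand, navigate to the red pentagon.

turn left 147°, forward 1.9 m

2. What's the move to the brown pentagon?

turn left 115°, forward 11.9 m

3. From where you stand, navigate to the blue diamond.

turn right 23°, forward 1.2 m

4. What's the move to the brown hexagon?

turn left 120°, forward 5.9 m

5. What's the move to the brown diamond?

turn left 129°, forward 7.0 m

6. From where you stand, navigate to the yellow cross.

blocked — turn left 109°, forward 3.3 m, then turn right 41°, forward 3.0 m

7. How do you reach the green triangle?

turn left 41°, forward 4.7 m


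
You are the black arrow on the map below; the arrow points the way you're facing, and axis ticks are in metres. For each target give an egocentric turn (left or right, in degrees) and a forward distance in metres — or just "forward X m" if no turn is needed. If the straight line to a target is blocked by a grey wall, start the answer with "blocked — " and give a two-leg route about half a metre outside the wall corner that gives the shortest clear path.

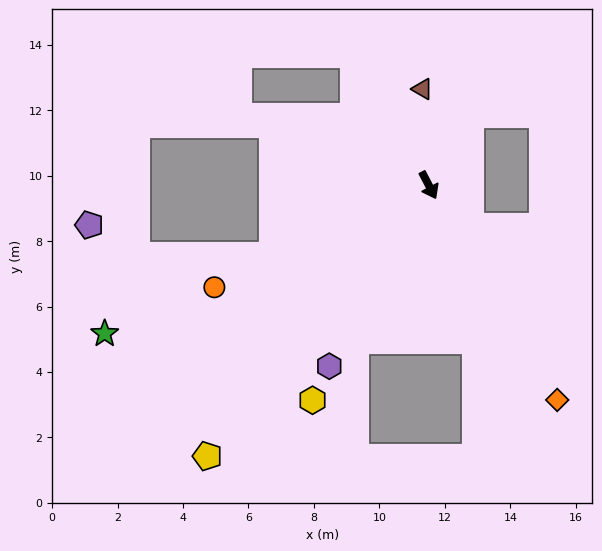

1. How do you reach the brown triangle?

turn left 156°, forward 2.9 m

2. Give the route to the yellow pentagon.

turn right 67°, forward 10.7 m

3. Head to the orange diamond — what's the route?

turn left 3°, forward 7.6 m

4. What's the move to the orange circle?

turn right 92°, forward 7.3 m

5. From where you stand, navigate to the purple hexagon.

turn right 56°, forward 6.3 m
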